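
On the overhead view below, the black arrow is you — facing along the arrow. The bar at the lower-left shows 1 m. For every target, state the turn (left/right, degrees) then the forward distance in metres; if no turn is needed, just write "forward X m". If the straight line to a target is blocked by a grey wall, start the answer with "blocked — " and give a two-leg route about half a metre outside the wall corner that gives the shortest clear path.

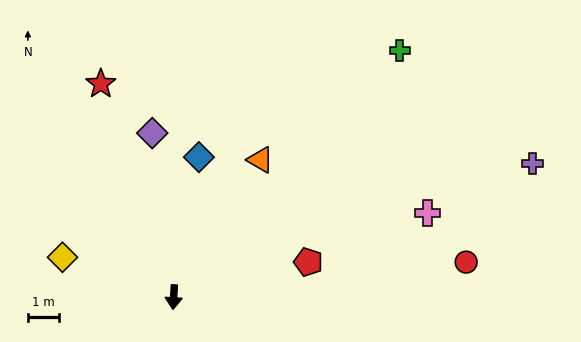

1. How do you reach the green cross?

turn left 141°, forward 10.9 m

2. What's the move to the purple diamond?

turn right 169°, forward 5.4 m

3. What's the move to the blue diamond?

turn left 173°, forward 4.6 m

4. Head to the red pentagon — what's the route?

turn left 108°, forward 4.5 m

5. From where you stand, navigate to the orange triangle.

turn left 151°, forward 5.3 m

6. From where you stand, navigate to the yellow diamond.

turn right 106°, forward 3.8 m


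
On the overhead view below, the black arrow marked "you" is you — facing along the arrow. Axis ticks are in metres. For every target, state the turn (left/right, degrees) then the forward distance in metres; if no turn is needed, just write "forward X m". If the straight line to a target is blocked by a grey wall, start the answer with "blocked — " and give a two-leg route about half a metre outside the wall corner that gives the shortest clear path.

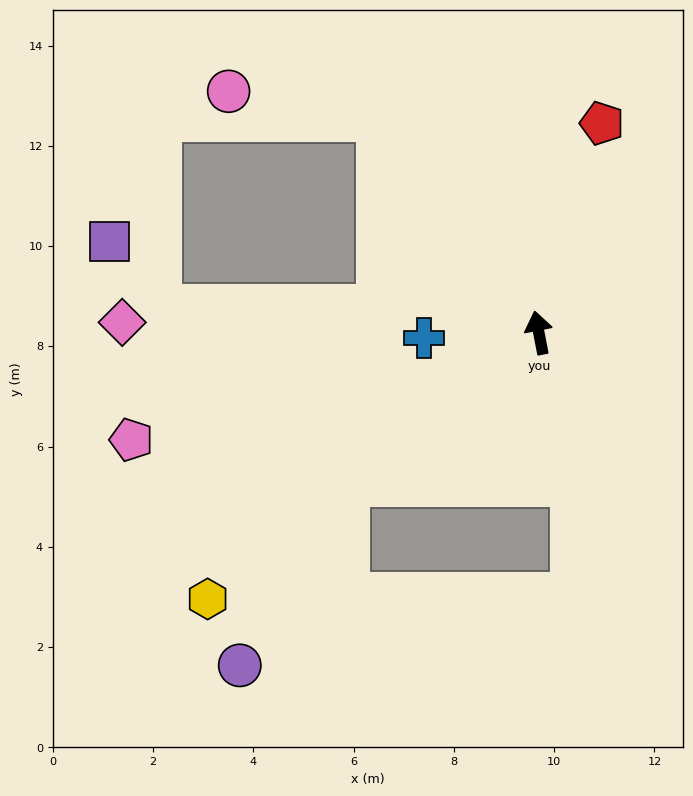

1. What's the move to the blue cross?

turn left 82°, forward 2.3 m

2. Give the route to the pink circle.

blocked — turn left 26°, forward 5.3 m, then turn left 42°, forward 3.0 m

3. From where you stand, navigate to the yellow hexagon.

turn left 118°, forward 8.5 m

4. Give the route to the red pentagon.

turn right 28°, forward 4.4 m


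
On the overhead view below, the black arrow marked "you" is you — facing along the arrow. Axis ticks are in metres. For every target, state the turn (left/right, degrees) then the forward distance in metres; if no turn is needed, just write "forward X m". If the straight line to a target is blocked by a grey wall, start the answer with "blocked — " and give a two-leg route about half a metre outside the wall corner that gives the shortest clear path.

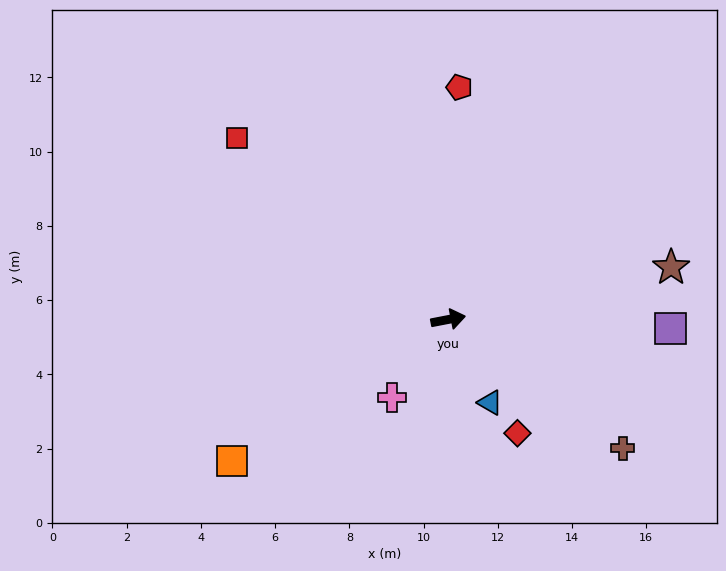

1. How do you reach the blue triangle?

turn right 74°, forward 2.5 m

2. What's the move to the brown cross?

turn right 47°, forward 5.8 m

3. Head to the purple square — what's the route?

turn right 13°, forward 6.0 m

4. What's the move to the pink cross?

turn right 137°, forward 2.6 m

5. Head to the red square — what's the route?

turn left 128°, forward 7.5 m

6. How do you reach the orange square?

turn right 158°, forward 7.0 m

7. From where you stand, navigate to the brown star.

turn left 2°, forward 6.2 m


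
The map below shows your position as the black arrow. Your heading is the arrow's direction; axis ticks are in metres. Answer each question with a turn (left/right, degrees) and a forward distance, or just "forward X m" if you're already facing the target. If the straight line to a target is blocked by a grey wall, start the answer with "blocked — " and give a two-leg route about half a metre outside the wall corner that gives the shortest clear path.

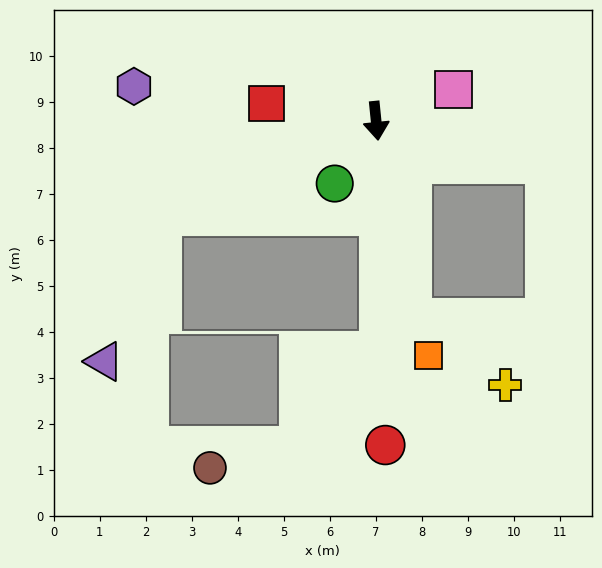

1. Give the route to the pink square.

turn left 106°, forward 1.8 m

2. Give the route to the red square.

turn right 105°, forward 2.4 m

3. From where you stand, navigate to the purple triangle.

blocked — turn right 72°, forward 5.1 m, then turn left 44°, forward 3.4 m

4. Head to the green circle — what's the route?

turn right 39°, forward 1.6 m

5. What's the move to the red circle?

turn right 4°, forward 7.1 m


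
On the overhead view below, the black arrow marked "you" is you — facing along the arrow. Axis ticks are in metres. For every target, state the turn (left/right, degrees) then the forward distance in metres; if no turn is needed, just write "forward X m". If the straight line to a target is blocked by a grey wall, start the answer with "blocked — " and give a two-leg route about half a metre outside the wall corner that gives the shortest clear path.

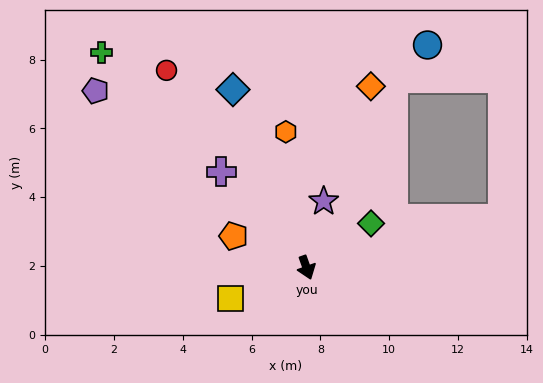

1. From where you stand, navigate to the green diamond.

turn left 105°, forward 2.3 m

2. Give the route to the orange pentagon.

turn right 133°, forward 2.3 m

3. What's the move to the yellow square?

turn right 87°, forward 2.4 m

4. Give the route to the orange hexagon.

turn left 169°, forward 4.0 m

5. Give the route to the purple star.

turn left 146°, forward 2.0 m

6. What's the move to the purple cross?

turn right 158°, forward 3.7 m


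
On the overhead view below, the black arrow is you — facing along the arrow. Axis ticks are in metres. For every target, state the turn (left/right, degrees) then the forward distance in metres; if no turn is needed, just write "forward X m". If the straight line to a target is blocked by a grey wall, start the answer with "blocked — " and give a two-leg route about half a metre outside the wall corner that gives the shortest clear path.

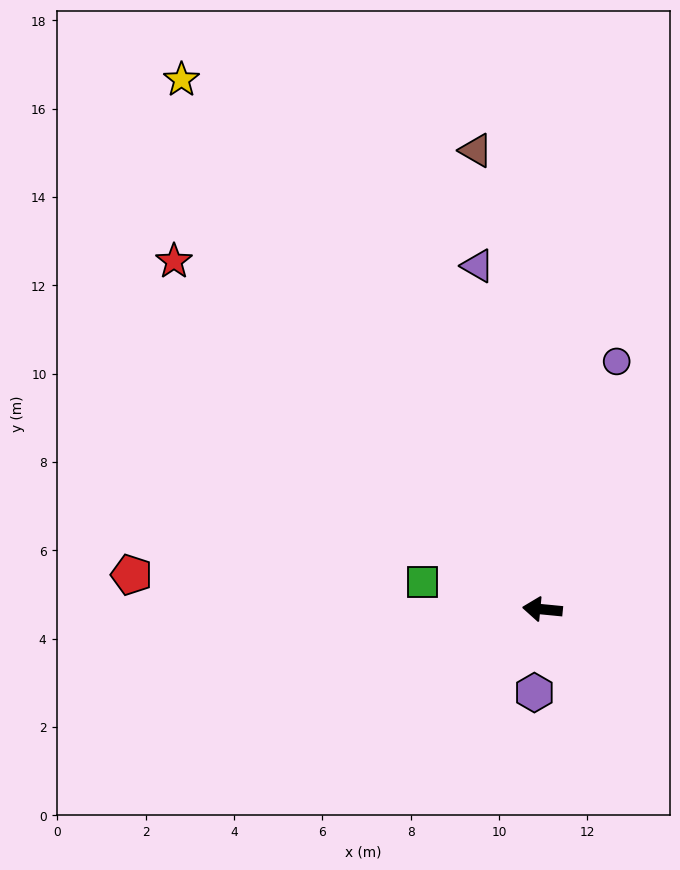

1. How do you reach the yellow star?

turn right 50°, forward 14.5 m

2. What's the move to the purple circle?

turn right 101°, forward 5.9 m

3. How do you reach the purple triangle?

turn right 74°, forward 7.9 m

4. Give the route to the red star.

turn right 38°, forward 11.5 m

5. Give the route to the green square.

turn right 7°, forward 2.8 m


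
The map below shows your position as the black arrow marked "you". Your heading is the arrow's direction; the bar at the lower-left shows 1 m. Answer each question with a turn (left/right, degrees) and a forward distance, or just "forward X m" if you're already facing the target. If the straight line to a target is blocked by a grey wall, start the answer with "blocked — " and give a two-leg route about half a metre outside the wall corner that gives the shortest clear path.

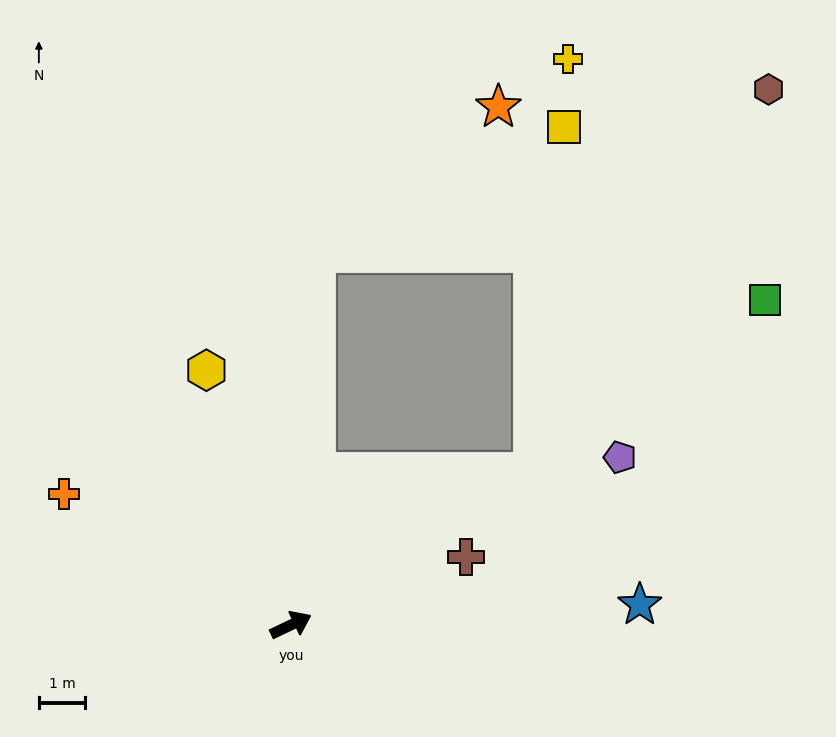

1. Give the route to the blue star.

turn right 22°, forward 7.6 m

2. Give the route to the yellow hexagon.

turn left 83°, forward 5.8 m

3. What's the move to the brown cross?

turn right 4°, forward 4.1 m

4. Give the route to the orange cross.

turn left 125°, forward 5.7 m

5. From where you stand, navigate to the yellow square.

blocked — turn left 7°, forward 6.2 m, then turn left 52°, forward 7.5 m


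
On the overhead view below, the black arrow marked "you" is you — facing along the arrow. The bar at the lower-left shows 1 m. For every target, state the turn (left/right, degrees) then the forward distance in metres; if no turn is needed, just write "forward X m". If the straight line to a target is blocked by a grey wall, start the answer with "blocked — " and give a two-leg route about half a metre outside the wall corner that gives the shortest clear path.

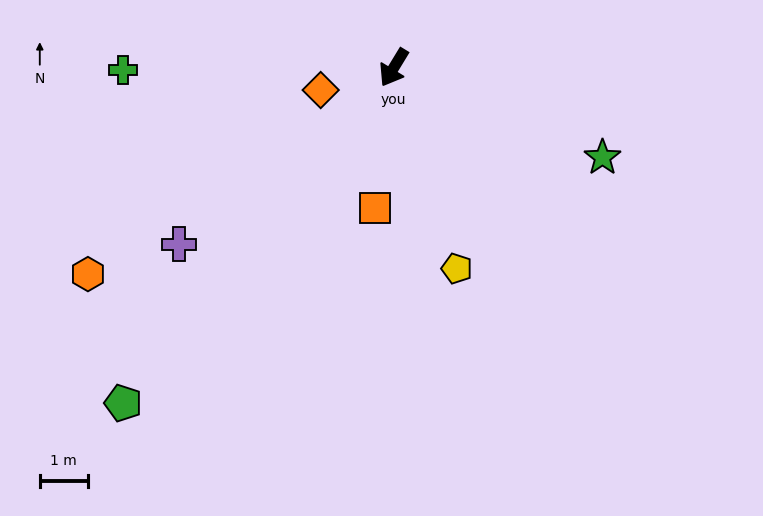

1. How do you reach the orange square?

turn left 24°, forward 3.0 m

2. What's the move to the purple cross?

turn right 19°, forward 5.8 m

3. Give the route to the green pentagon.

turn right 8°, forward 9.0 m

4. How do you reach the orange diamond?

turn right 42°, forward 1.6 m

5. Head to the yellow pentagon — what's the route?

turn left 49°, forward 4.4 m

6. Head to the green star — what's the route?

turn left 98°, forward 4.8 m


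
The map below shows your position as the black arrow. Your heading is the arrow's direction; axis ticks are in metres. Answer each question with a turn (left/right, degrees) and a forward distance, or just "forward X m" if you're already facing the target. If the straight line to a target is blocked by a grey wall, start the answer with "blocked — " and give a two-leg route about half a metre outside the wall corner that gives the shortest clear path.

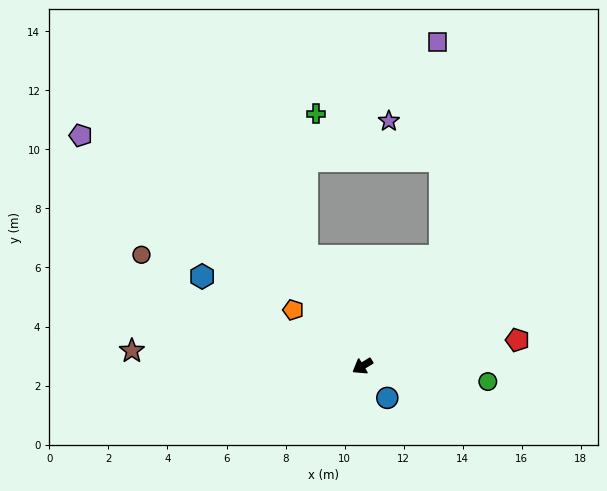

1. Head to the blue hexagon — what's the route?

turn right 61°, forward 6.2 m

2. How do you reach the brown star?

turn right 35°, forward 7.8 m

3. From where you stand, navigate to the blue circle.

turn left 97°, forward 1.4 m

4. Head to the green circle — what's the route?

turn left 141°, forward 4.3 m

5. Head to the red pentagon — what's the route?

turn left 158°, forward 5.3 m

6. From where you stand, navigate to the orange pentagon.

turn right 70°, forward 3.0 m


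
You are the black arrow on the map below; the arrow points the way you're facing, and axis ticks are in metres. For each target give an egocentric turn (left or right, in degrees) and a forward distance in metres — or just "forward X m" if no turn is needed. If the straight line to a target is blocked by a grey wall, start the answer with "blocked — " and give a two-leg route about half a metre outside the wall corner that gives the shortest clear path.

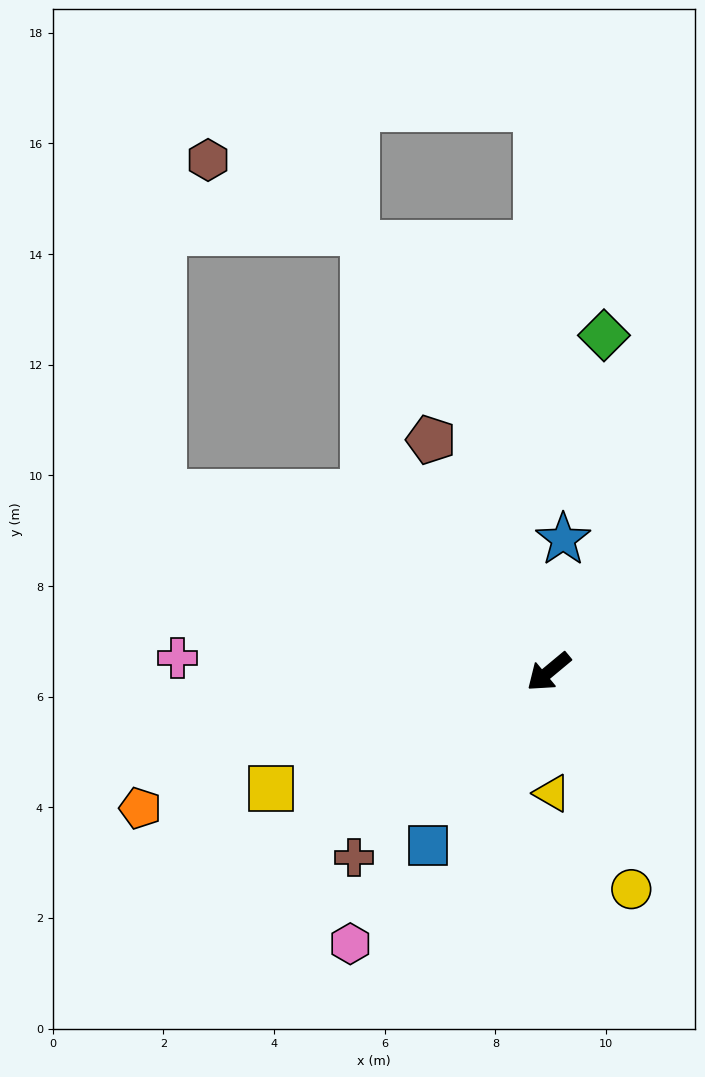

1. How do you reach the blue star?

turn right 136°, forward 2.4 m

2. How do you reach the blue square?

turn left 15°, forward 3.8 m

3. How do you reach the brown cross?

turn left 4°, forward 4.9 m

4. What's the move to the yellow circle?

turn left 71°, forward 4.2 m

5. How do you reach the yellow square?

turn right 17°, forward 5.4 m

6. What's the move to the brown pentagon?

turn right 103°, forward 4.7 m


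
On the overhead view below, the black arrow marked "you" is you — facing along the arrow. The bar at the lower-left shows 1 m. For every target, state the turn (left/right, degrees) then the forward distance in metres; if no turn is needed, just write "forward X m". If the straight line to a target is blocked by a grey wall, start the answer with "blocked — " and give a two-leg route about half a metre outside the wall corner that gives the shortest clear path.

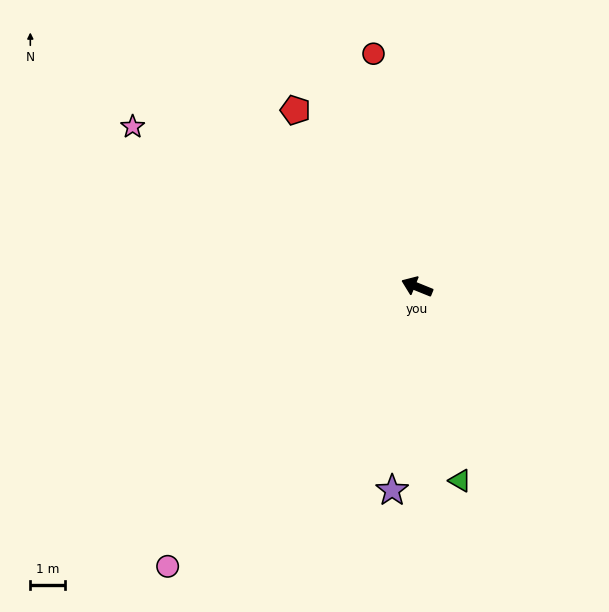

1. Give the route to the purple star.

turn left 105°, forward 6.0 m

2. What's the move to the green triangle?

turn left 125°, forward 5.8 m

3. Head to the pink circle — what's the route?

turn left 70°, forward 10.9 m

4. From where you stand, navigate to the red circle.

turn right 57°, forward 6.9 m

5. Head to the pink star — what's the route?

turn right 7°, forward 9.5 m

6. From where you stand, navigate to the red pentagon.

turn right 33°, forward 6.2 m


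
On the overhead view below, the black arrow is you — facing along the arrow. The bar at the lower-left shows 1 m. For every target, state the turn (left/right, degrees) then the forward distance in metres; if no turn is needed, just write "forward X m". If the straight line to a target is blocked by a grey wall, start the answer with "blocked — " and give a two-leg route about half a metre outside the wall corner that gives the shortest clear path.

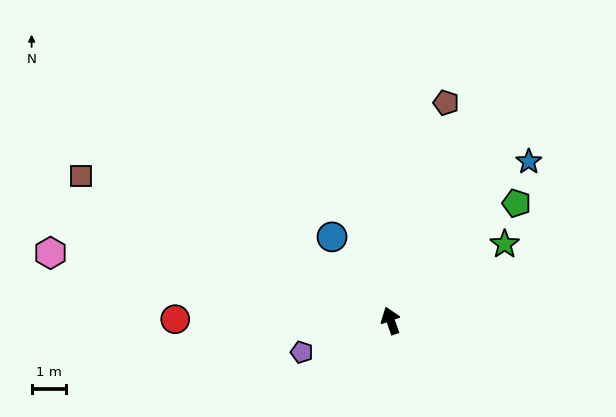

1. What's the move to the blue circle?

turn left 16°, forward 2.9 m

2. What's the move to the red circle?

turn left 70°, forward 6.2 m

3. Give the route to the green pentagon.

turn right 66°, forward 4.9 m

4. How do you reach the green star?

turn right 76°, forward 3.9 m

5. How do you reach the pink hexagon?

turn left 59°, forward 10.0 m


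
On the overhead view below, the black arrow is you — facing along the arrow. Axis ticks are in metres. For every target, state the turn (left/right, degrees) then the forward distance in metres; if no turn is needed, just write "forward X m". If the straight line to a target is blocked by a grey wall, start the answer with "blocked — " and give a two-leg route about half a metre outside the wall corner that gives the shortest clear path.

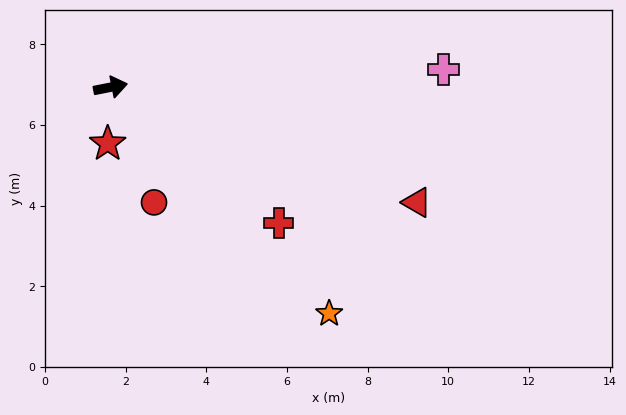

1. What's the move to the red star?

turn right 104°, forward 1.4 m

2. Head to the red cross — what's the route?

turn right 50°, forward 5.4 m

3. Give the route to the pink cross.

turn right 8°, forward 8.3 m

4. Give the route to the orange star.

turn right 57°, forward 7.8 m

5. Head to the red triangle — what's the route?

turn right 32°, forward 8.1 m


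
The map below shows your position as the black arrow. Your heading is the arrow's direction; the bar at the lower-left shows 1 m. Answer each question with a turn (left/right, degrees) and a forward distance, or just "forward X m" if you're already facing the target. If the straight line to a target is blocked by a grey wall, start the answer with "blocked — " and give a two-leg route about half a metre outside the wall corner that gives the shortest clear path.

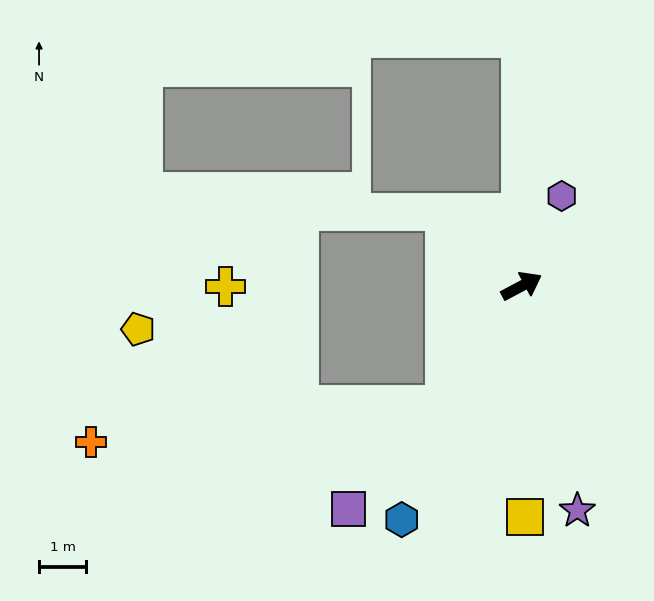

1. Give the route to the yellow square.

turn right 117°, forward 4.9 m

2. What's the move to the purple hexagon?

turn left 38°, forward 2.1 m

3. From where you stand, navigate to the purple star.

turn right 104°, forward 4.9 m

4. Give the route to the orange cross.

blocked — turn right 151°, forward 3.0 m, then turn right 51°, forward 7.6 m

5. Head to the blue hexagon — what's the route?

turn right 145°, forward 5.6 m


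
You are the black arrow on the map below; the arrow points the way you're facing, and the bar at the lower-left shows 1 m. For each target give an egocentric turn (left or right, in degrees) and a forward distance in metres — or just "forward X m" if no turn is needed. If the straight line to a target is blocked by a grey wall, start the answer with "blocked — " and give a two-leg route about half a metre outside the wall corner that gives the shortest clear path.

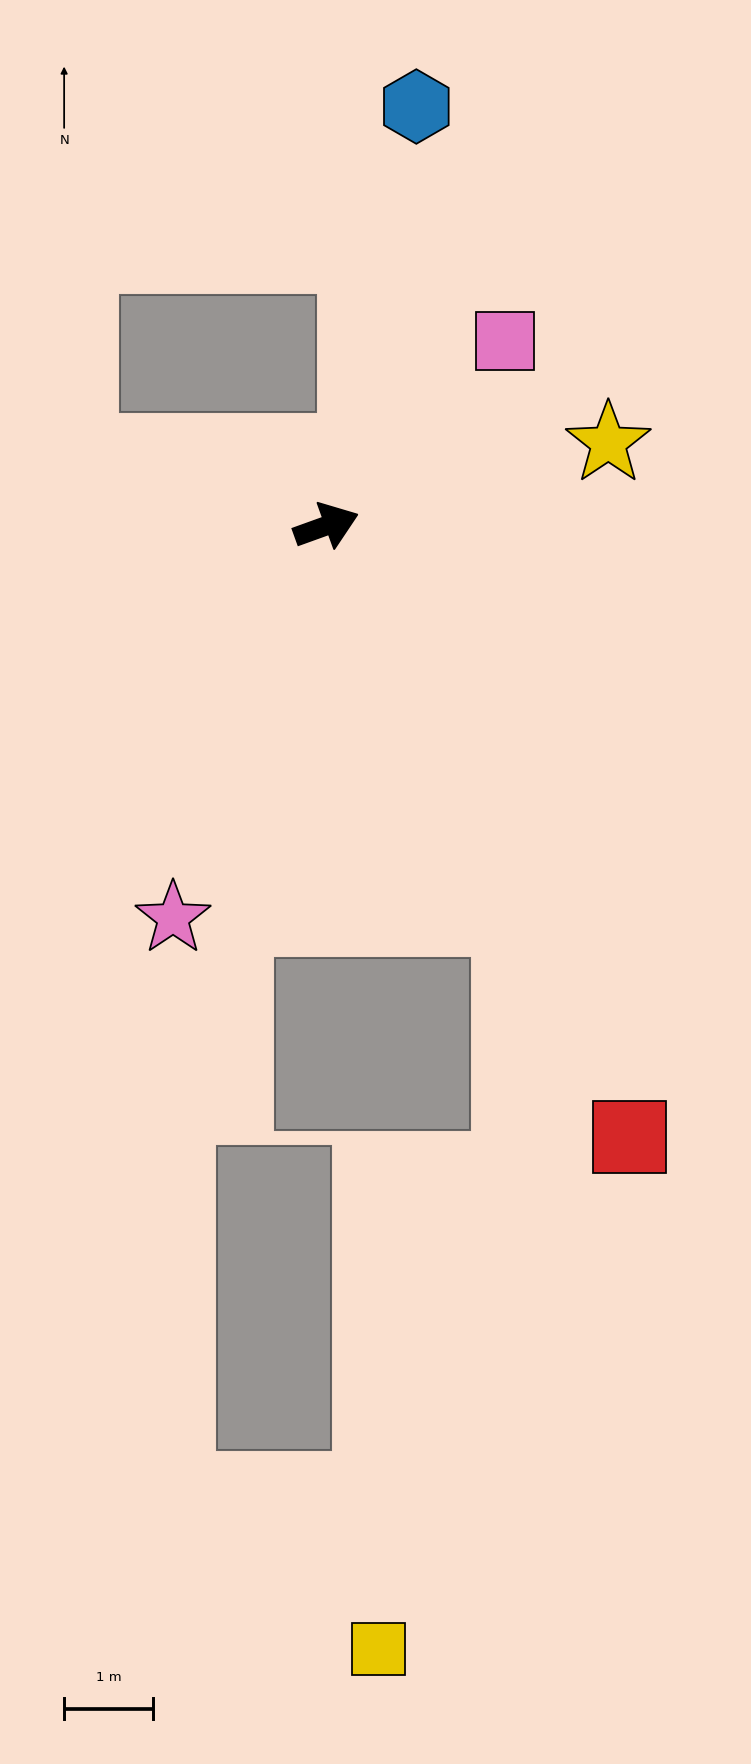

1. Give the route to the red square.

turn right 83°, forward 7.7 m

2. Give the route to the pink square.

turn left 26°, forward 2.9 m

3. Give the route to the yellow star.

turn right 3°, forward 3.3 m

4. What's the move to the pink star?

turn right 131°, forward 4.7 m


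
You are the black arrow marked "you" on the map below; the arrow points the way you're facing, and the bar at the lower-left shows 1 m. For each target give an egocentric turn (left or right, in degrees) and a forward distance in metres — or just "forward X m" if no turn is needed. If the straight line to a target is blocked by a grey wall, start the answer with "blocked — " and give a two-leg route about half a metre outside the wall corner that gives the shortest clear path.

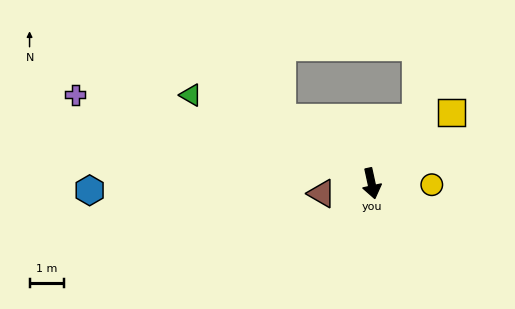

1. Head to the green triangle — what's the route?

turn right 128°, forward 5.8 m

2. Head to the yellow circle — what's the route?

turn left 77°, forward 1.8 m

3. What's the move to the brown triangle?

turn right 91°, forward 1.5 m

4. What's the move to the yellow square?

turn left 120°, forward 3.1 m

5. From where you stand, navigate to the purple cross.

turn right 119°, forward 9.0 m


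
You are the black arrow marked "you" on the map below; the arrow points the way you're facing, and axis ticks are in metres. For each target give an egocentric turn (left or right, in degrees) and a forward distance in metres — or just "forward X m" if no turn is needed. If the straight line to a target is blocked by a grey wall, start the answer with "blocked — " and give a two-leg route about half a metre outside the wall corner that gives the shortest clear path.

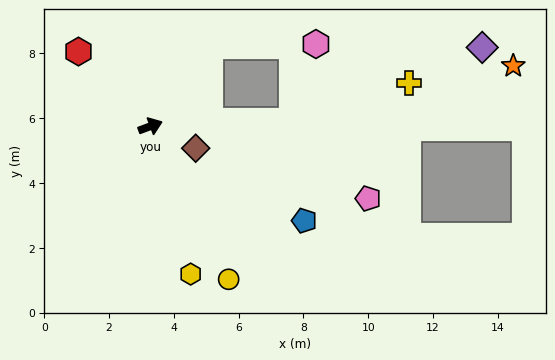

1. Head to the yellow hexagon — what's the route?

turn right 95°, forward 4.7 m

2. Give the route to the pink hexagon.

blocked — turn left 33°, forward 3.1 m, then turn right 53°, forward 3.3 m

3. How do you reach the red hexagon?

turn left 113°, forward 3.2 m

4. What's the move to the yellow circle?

turn right 83°, forward 5.3 m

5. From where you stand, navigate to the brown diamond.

turn right 46°, forward 1.6 m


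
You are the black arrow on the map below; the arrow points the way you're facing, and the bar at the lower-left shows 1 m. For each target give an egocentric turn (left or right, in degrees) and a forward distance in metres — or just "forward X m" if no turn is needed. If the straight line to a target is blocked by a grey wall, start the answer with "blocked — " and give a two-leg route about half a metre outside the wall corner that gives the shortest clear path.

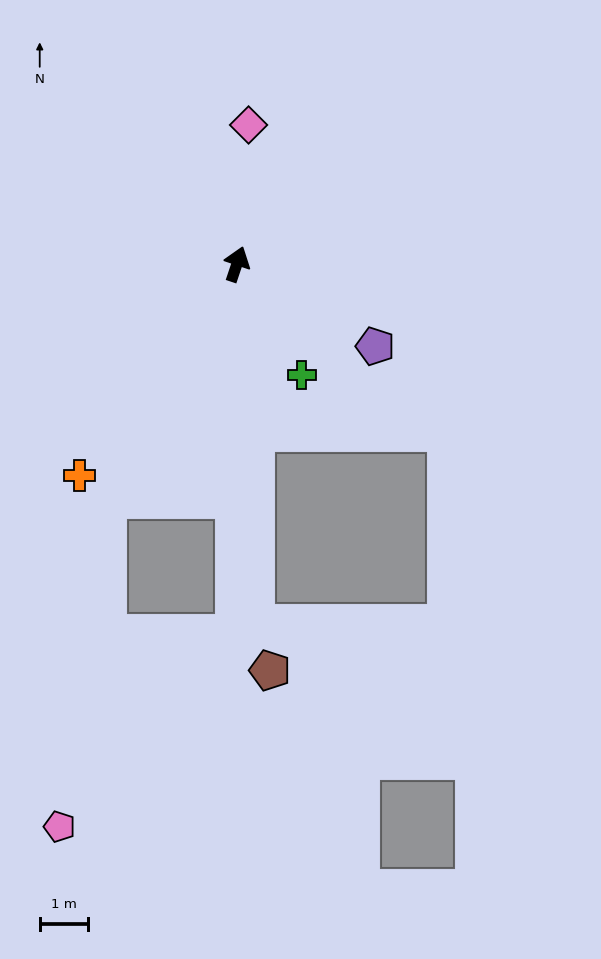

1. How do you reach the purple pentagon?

turn right 102°, forward 3.3 m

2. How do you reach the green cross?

turn right 131°, forward 2.7 m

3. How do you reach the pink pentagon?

blocked — turn left 169°, forward 5.5 m, then turn left 21°, forward 6.9 m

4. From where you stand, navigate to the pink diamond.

turn left 14°, forward 2.9 m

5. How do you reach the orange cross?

turn left 162°, forward 5.5 m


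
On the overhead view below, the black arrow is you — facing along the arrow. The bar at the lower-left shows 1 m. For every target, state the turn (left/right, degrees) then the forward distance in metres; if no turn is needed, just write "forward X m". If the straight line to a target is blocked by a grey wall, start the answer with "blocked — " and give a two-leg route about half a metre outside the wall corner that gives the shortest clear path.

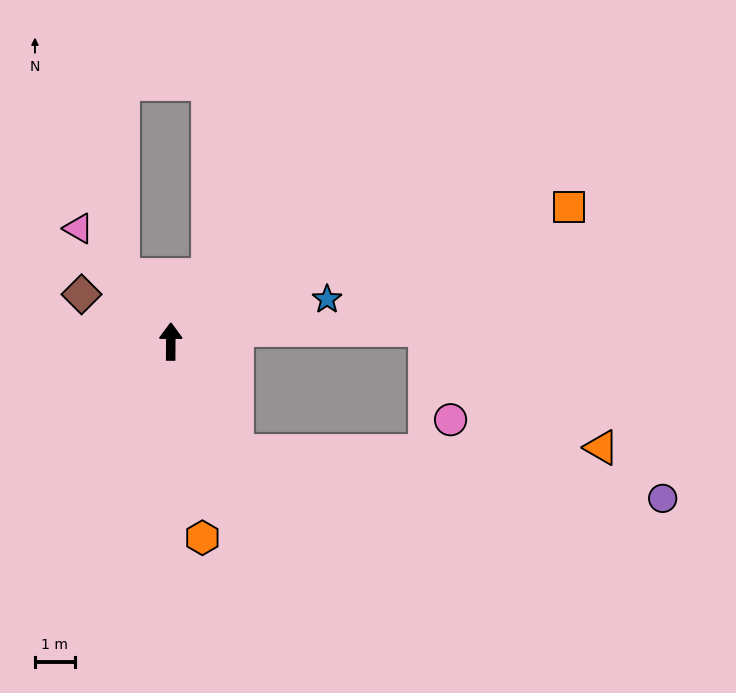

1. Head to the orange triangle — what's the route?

blocked — turn right 148°, forward 3.2 m, then turn left 59°, forward 9.2 m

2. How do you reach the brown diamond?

turn left 62°, forward 2.5 m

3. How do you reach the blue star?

turn right 75°, forward 4.1 m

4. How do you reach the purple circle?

blocked — turn right 148°, forward 3.2 m, then turn left 52°, forward 10.8 m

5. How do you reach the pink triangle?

turn left 40°, forward 3.7 m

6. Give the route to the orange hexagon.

turn right 171°, forward 5.0 m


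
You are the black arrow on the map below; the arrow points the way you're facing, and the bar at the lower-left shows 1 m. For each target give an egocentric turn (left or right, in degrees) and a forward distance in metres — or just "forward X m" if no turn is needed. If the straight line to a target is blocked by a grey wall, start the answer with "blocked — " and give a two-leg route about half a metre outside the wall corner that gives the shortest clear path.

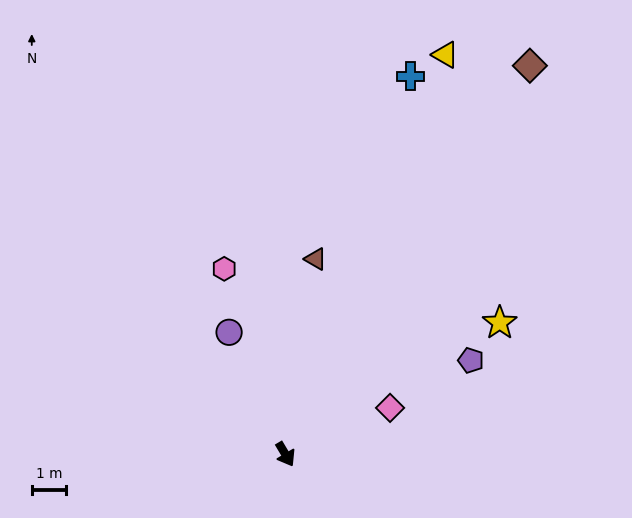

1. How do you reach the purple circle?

turn left 174°, forward 3.9 m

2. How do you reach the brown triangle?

turn left 140°, forward 5.7 m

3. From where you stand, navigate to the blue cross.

turn left 131°, forward 11.5 m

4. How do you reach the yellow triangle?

turn left 127°, forward 12.4 m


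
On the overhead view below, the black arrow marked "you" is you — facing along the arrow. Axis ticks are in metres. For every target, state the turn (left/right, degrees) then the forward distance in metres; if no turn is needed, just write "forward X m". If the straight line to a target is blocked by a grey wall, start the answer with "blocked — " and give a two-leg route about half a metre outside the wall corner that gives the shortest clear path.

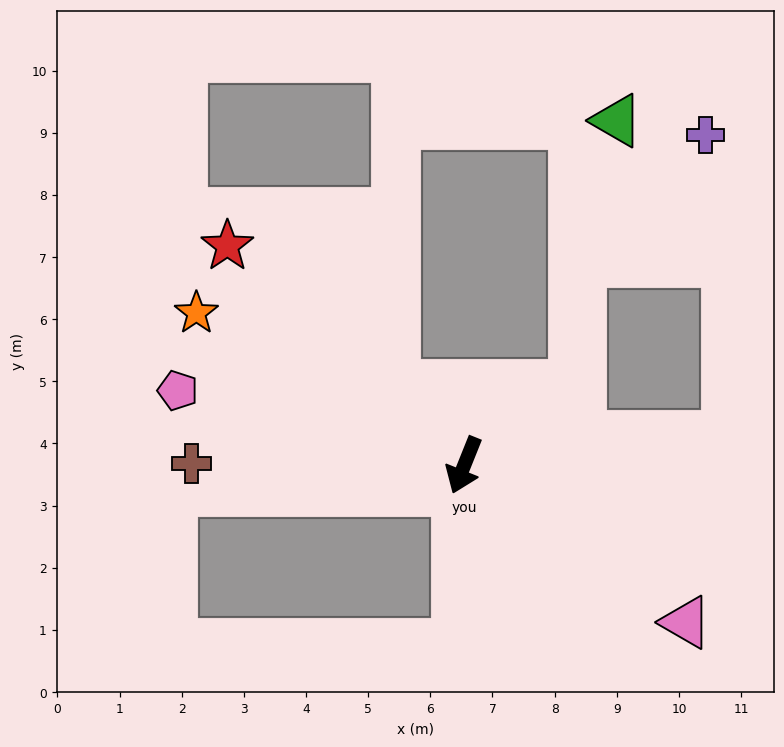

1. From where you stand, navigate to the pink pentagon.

turn right 83°, forward 4.8 m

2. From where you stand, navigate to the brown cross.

turn right 68°, forward 4.4 m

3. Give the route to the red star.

turn right 111°, forward 5.2 m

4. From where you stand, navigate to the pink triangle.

turn left 77°, forward 4.4 m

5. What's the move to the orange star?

turn right 98°, forward 5.0 m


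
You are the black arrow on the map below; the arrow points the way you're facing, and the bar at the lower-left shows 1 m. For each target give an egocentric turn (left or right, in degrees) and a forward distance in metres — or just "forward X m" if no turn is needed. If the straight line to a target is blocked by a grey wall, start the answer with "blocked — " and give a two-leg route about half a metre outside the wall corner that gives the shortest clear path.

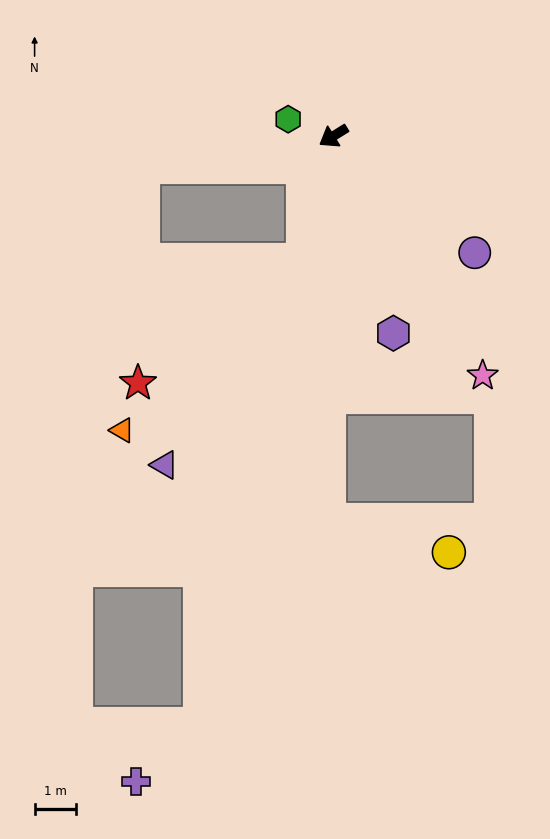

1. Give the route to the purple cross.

blocked — turn left 45°, forward 14.4 m, then turn right 36°, forward 2.0 m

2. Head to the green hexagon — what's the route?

turn right 52°, forward 1.2 m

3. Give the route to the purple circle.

turn left 109°, forward 4.4 m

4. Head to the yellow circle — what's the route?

blocked — turn left 57°, forward 9.2 m, then turn left 77°, forward 3.0 m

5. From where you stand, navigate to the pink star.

turn left 90°, forward 6.7 m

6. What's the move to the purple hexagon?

turn left 75°, forward 4.9 m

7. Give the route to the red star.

blocked — turn left 45°, forward 3.1 m, then turn right 41°, forward 4.9 m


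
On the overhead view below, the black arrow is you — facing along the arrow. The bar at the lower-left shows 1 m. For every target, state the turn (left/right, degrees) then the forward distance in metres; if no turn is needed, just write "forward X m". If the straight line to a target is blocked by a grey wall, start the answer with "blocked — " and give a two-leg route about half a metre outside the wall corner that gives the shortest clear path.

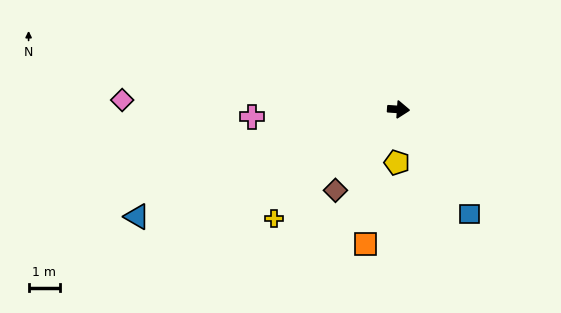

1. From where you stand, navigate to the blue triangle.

turn right 154°, forward 9.1 m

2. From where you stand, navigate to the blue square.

turn right 52°, forward 4.1 m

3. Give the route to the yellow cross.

turn right 135°, forward 5.3 m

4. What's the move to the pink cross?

turn right 173°, forward 4.7 m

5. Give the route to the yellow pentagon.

turn right 88°, forward 1.7 m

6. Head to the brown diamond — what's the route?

turn right 124°, forward 3.3 m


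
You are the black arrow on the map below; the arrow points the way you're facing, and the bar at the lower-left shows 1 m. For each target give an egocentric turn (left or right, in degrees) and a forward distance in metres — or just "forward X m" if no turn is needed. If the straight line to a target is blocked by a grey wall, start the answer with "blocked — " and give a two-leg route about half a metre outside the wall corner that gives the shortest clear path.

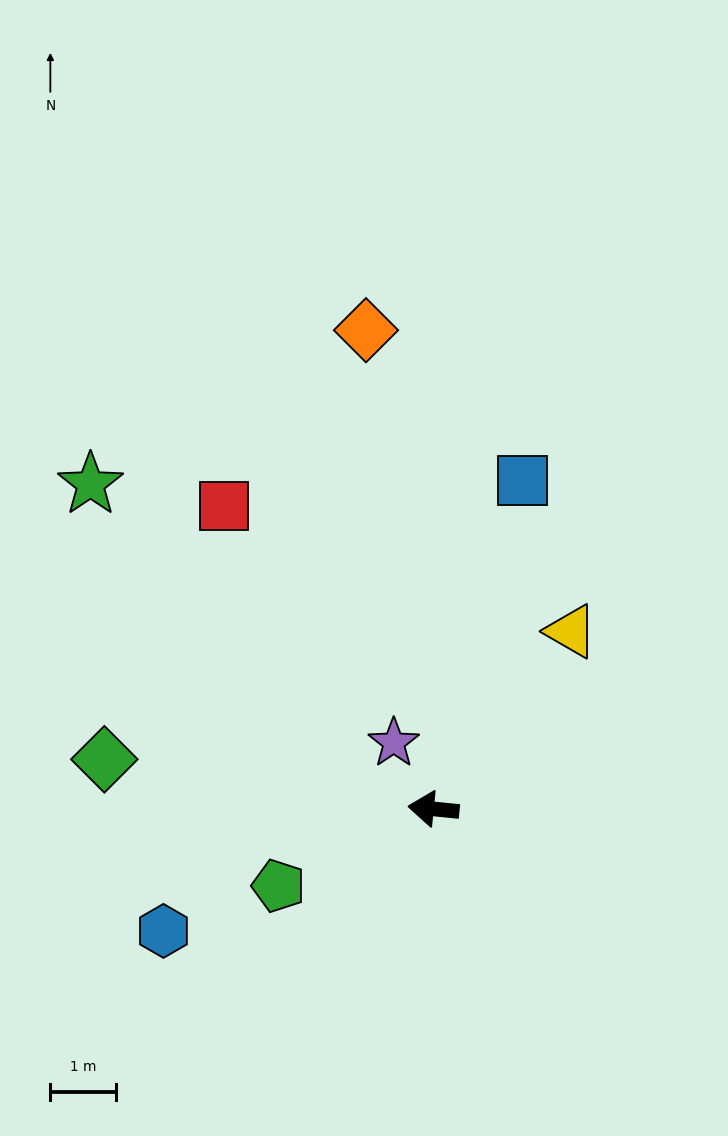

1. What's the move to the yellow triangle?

turn right 122°, forward 3.4 m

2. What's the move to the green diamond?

turn right 3°, forward 5.1 m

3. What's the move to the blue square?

turn right 99°, forward 5.2 m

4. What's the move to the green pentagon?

turn left 32°, forward 2.6 m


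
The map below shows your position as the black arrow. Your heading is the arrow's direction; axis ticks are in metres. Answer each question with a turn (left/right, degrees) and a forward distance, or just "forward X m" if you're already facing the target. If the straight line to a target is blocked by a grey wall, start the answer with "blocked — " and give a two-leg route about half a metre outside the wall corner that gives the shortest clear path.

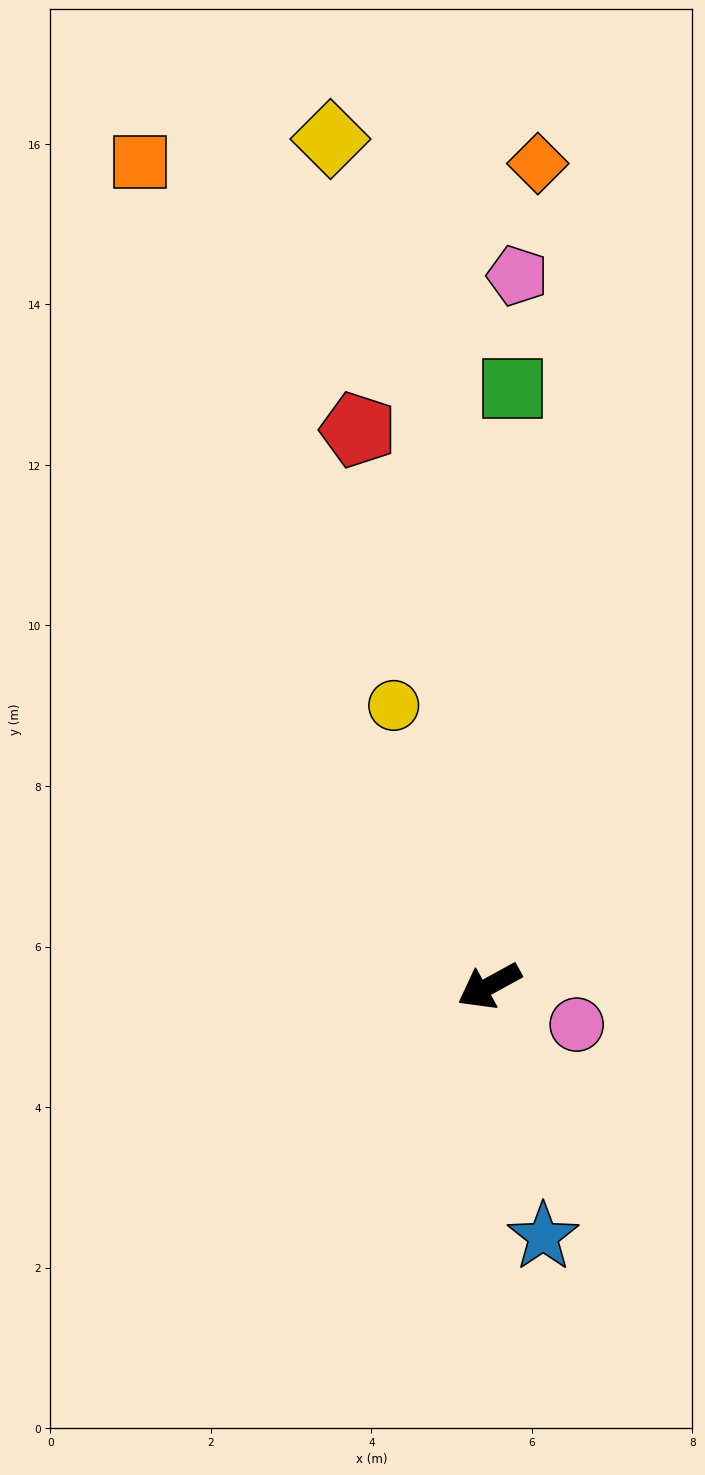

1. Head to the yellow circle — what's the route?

turn right 100°, forward 3.7 m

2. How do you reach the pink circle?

turn left 127°, forward 1.2 m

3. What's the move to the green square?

turn right 121°, forward 7.4 m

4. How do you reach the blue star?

turn left 73°, forward 3.2 m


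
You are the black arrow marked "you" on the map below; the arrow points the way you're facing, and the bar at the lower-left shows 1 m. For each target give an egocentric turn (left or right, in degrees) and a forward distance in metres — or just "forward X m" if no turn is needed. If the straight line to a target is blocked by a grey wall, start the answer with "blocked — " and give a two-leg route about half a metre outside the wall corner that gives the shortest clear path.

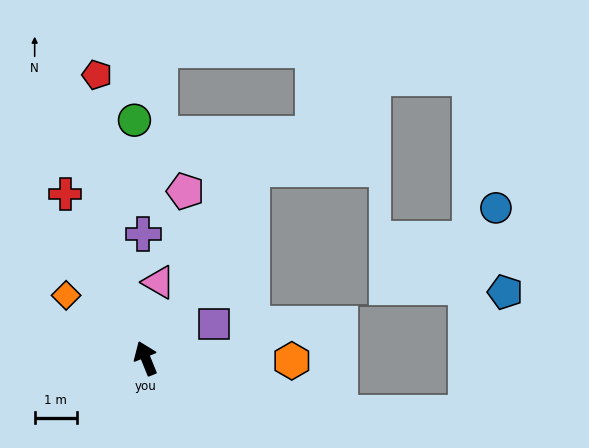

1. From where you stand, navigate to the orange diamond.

turn left 30°, forward 2.4 m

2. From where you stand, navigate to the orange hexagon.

turn right 113°, forward 3.5 m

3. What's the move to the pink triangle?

turn right 32°, forward 1.8 m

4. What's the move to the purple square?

turn right 85°, forward 1.8 m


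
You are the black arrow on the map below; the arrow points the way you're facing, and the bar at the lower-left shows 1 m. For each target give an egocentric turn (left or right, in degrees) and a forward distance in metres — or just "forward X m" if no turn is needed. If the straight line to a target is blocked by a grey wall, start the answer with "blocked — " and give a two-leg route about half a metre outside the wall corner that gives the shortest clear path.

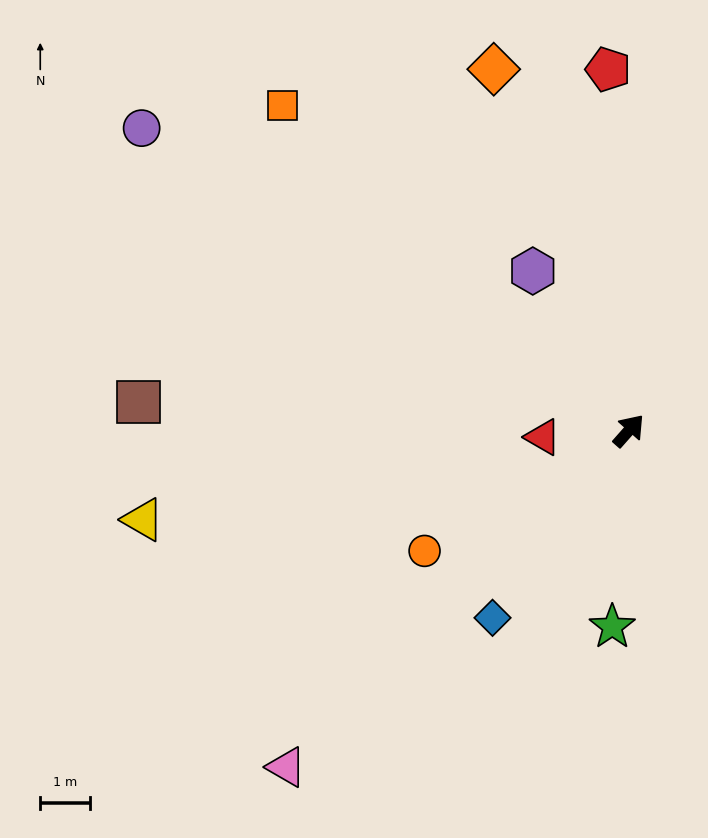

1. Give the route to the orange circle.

turn left 162°, forward 4.7 m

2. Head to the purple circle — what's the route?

turn left 100°, forward 11.4 m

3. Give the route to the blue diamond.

turn right 175°, forward 4.6 m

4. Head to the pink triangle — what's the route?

turn left 176°, forward 9.6 m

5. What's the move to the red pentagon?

turn left 45°, forward 7.2 m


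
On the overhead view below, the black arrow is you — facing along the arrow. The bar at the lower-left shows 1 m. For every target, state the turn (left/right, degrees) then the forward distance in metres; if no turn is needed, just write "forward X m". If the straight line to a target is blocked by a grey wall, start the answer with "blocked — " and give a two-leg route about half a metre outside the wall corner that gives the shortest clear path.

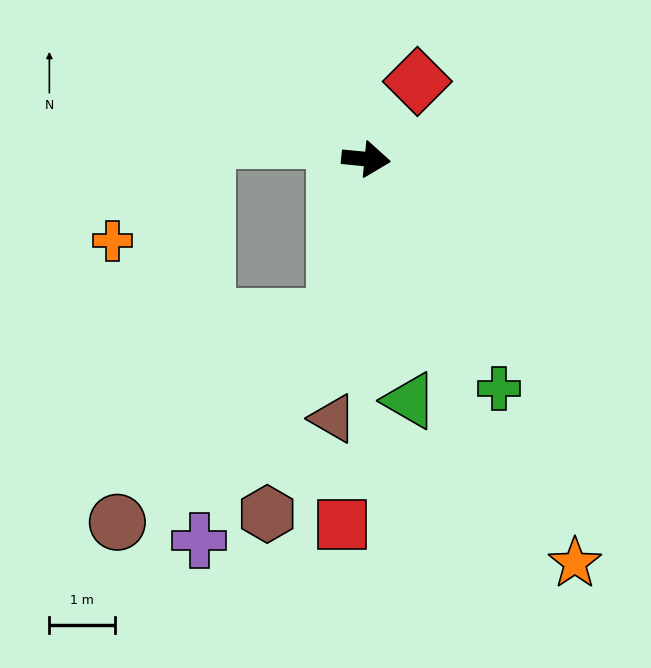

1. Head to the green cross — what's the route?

turn right 54°, forward 4.0 m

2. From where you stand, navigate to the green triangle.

turn right 74°, forward 3.7 m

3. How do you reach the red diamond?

turn left 62°, forward 1.4 m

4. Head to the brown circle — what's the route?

blocked — turn right 96°, forward 2.4 m, then turn right 35°, forward 4.5 m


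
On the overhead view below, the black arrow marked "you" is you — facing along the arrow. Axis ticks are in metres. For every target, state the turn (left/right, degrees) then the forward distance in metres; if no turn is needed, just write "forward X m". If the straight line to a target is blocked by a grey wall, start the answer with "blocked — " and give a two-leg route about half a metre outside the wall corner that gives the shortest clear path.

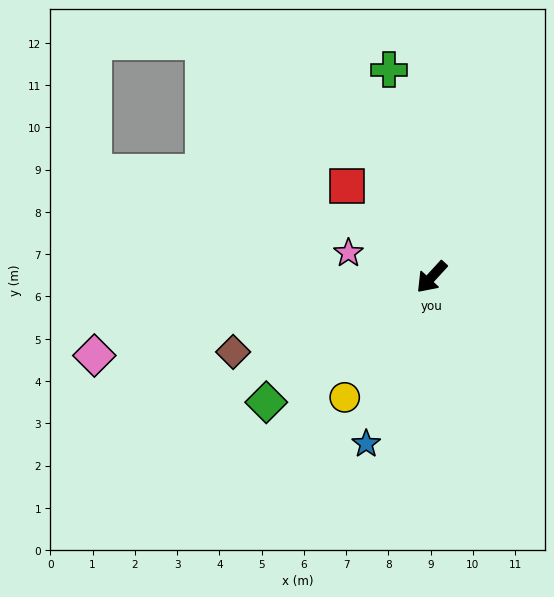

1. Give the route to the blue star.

turn left 21°, forward 4.2 m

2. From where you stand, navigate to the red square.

turn right 95°, forward 2.9 m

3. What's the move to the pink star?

turn right 64°, forward 2.0 m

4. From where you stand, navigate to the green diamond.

turn right 10°, forward 4.9 m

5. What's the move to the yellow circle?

turn left 7°, forward 3.5 m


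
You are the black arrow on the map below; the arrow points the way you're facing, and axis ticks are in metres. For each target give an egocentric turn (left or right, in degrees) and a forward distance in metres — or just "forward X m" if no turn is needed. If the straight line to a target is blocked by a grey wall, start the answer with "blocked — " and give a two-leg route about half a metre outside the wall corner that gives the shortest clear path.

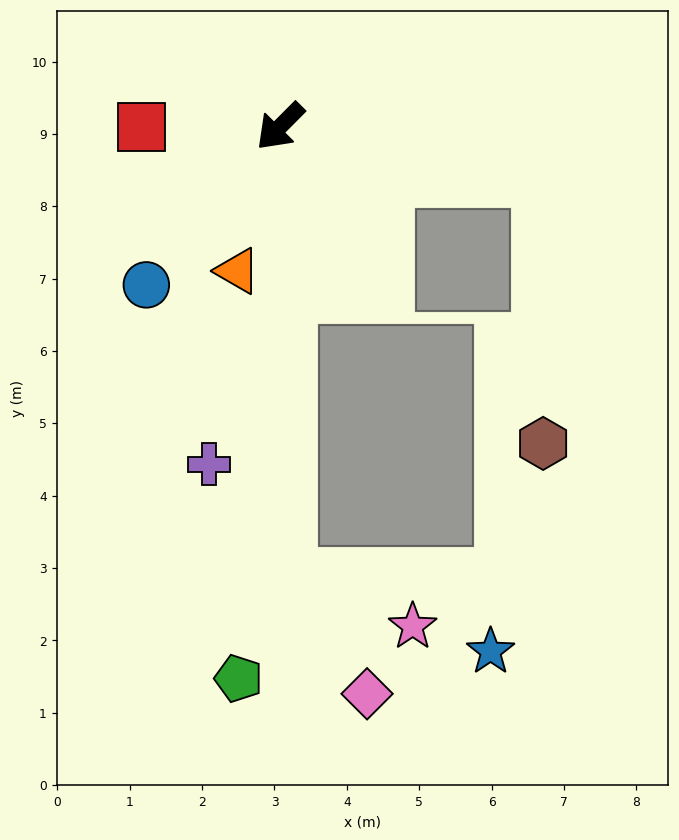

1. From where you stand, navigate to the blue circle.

turn left 5°, forward 2.9 m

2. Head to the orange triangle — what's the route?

turn left 28°, forward 2.1 m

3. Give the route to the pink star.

blocked — turn left 46°, forward 6.3 m, then turn left 68°, forward 1.9 m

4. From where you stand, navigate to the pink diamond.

blocked — turn left 46°, forward 6.3 m, then turn left 34°, forward 1.9 m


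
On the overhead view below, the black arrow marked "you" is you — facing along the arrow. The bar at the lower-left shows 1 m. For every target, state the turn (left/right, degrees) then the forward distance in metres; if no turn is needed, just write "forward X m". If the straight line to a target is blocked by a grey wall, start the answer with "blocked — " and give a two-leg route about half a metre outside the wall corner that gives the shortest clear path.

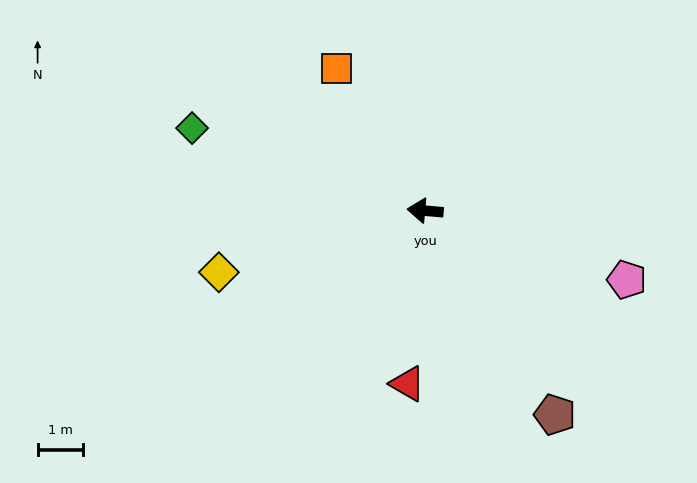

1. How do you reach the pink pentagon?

turn left 166°, forward 4.7 m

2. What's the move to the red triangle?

turn left 89°, forward 3.8 m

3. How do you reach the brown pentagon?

turn left 127°, forward 5.3 m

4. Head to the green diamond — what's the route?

turn right 15°, forward 5.4 m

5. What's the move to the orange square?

turn right 53°, forward 3.7 m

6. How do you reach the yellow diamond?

turn left 22°, forward 4.7 m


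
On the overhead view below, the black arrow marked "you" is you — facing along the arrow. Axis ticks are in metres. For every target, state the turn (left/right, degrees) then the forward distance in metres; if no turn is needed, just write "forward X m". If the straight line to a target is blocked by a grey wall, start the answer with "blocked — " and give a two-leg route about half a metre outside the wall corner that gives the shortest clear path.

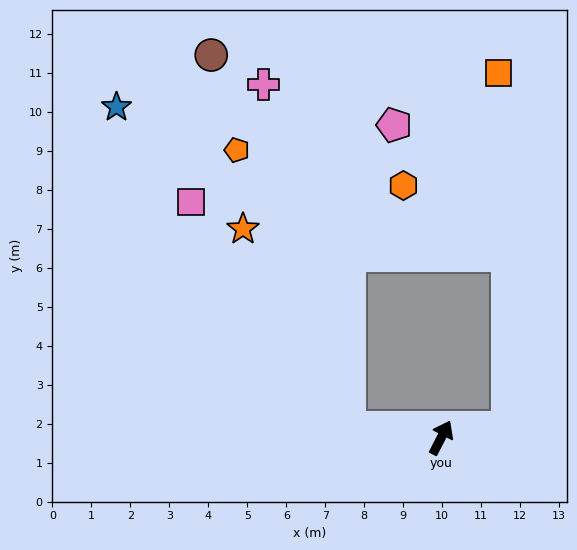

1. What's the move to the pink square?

blocked — turn left 111°, forward 2.4 m, then turn right 49°, forward 7.1 m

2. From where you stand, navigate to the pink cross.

blocked — turn left 111°, forward 2.4 m, then turn right 70°, forward 9.1 m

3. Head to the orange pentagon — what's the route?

blocked — turn left 111°, forward 2.4 m, then turn right 62°, forward 7.7 m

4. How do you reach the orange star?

blocked — turn left 111°, forward 2.4 m, then turn right 56°, forward 5.8 m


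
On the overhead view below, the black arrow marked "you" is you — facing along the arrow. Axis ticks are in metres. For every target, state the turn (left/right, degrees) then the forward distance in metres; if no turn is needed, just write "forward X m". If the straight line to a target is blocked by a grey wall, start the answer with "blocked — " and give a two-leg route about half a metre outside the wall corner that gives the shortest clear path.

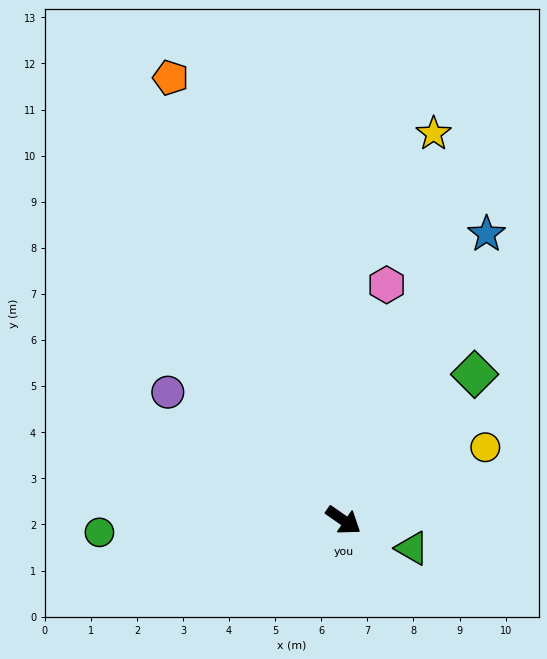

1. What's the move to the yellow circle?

turn left 62°, forward 3.5 m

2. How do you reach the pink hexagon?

turn left 114°, forward 5.2 m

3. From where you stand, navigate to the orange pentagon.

turn left 146°, forward 10.3 m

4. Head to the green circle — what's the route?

turn right 142°, forward 5.3 m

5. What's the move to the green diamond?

turn left 83°, forward 4.3 m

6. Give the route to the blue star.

turn left 98°, forward 6.9 m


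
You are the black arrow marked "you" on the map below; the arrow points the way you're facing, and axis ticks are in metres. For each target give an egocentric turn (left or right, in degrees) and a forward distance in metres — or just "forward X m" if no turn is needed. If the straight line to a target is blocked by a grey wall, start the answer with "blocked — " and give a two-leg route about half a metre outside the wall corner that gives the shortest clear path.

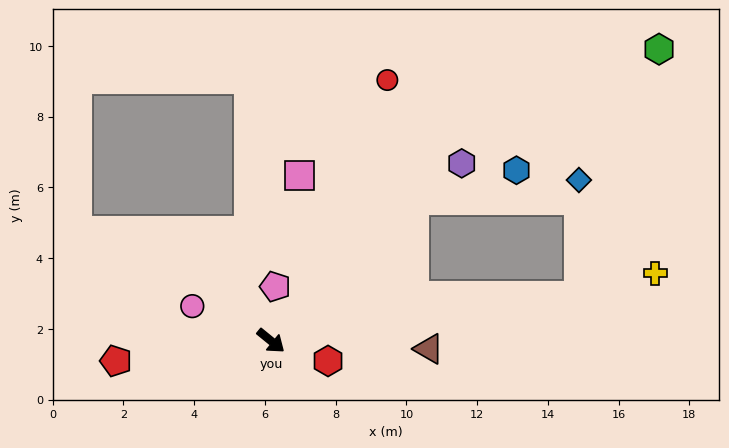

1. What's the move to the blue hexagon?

blocked — turn left 84°, forward 5.7 m, then turn right 29°, forward 3.0 m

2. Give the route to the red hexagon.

turn left 20°, forward 1.7 m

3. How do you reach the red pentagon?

turn right 133°, forward 4.4 m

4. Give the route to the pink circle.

turn right 165°, forward 2.4 m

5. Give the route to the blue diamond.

blocked — turn left 47°, forward 8.8 m, then turn left 82°, forward 3.3 m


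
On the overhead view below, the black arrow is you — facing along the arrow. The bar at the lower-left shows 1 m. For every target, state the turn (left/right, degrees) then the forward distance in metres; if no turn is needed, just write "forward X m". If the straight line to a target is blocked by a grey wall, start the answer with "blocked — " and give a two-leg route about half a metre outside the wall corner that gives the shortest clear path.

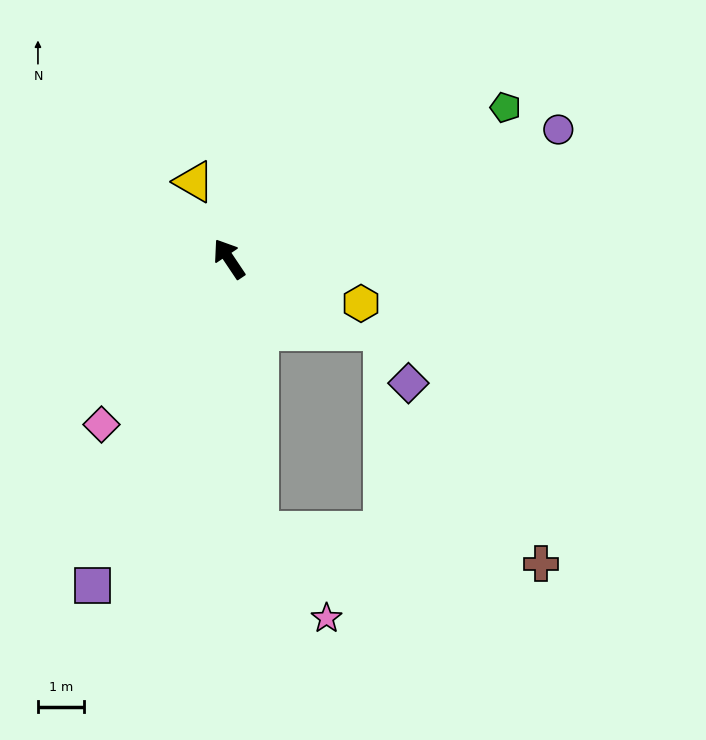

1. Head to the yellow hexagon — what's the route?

turn right 142°, forward 3.0 m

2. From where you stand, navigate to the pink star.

blocked — turn left 152°, forward 5.9 m, then turn left 32°, forward 2.4 m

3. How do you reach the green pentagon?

turn right 95°, forward 6.8 m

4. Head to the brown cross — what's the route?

blocked — turn left 152°, forward 5.9 m, then turn left 78°, forward 6.1 m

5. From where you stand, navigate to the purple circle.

turn right 102°, forward 7.6 m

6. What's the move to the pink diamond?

turn left 109°, forward 4.5 m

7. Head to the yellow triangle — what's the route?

turn right 9°, forward 1.8 m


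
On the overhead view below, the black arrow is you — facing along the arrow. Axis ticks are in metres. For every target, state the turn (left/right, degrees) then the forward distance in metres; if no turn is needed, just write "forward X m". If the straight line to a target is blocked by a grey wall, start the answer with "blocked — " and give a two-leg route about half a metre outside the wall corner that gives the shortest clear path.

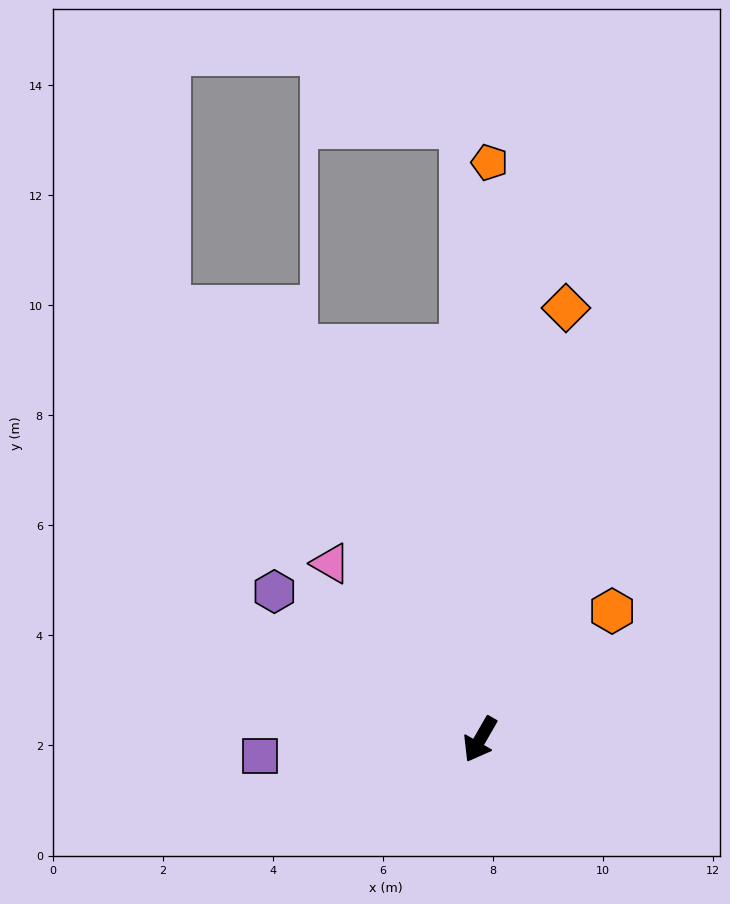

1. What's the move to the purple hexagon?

turn right 96°, forward 4.6 m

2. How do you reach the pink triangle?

turn right 110°, forward 4.2 m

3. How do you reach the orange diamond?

turn right 161°, forward 8.0 m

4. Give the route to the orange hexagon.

turn left 164°, forward 3.3 m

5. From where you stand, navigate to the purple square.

turn right 56°, forward 4.0 m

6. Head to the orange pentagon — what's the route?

turn right 151°, forward 10.5 m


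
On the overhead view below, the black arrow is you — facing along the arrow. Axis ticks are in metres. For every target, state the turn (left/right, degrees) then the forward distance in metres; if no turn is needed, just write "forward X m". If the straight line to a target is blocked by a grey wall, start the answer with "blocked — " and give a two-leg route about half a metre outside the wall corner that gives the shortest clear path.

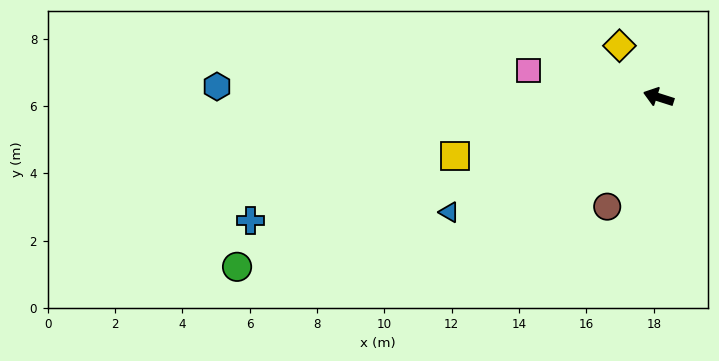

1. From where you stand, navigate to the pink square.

turn left 6°, forward 3.9 m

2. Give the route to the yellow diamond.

turn right 35°, forward 1.9 m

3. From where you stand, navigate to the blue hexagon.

turn left 16°, forward 13.1 m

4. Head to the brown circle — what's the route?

turn left 83°, forward 3.6 m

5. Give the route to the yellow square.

turn left 34°, forward 6.3 m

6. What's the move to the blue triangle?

turn left 46°, forward 7.1 m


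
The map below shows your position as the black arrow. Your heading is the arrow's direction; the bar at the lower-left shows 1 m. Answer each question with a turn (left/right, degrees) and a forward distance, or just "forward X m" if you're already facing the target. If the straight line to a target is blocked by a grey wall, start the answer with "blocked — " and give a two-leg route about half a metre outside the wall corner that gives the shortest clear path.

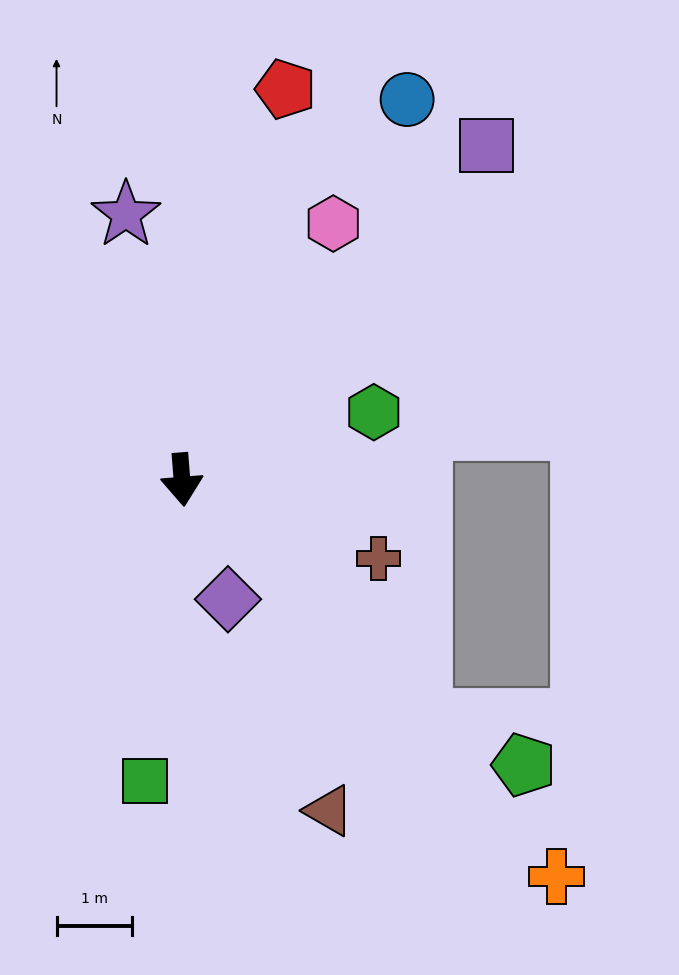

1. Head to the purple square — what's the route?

turn left 133°, forward 6.0 m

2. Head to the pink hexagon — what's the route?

turn left 145°, forward 3.9 m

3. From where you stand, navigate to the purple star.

turn right 173°, forward 3.6 m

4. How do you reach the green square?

turn right 12°, forward 4.0 m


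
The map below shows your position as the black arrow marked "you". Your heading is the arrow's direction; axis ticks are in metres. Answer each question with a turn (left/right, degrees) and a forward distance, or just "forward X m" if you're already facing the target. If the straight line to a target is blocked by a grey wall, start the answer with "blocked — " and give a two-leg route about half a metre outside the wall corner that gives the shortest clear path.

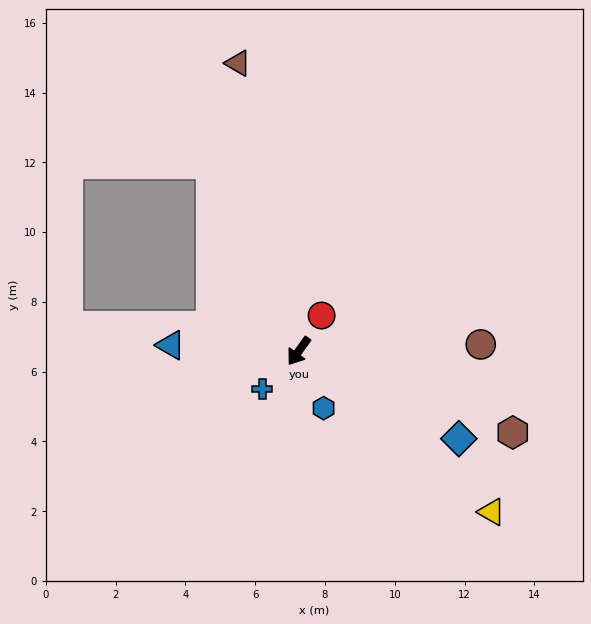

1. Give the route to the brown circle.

turn left 128°, forward 5.2 m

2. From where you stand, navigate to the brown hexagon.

turn left 105°, forward 6.6 m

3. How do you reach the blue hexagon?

turn left 59°, forward 1.8 m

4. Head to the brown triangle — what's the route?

turn right 132°, forward 8.4 m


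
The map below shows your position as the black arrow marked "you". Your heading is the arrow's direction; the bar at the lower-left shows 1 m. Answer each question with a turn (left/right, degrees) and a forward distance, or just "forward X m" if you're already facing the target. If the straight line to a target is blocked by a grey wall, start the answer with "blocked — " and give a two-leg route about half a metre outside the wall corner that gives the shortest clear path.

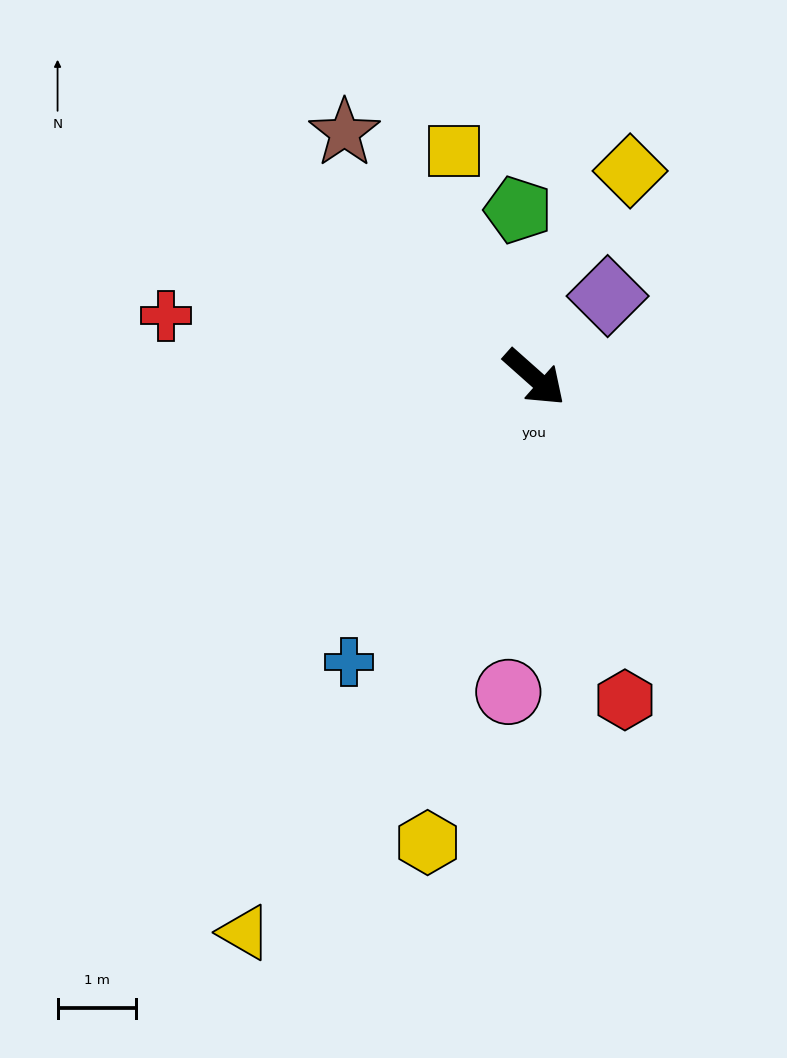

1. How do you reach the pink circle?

turn right 53°, forward 4.0 m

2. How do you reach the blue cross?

turn right 81°, forward 4.4 m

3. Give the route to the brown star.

turn left 169°, forward 4.0 m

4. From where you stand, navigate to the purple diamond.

turn left 90°, forward 1.4 m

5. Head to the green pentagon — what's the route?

turn left 137°, forward 2.2 m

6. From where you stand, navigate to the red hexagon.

turn right 33°, forward 4.3 m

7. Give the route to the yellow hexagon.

turn right 61°, forward 6.1 m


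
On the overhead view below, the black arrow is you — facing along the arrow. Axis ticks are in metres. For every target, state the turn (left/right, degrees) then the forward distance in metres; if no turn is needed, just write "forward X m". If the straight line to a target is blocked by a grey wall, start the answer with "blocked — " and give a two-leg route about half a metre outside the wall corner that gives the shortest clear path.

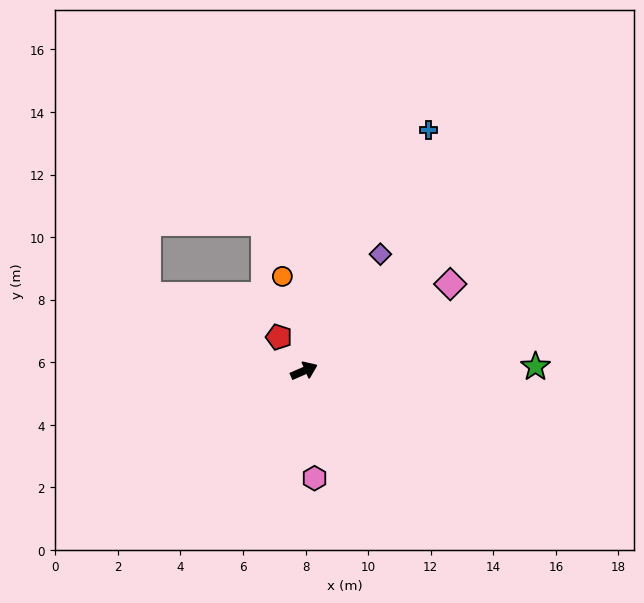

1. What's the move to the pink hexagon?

turn right 108°, forward 3.4 m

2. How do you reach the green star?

turn right 22°, forward 7.4 m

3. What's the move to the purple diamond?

turn left 33°, forward 4.5 m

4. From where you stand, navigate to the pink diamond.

turn left 7°, forward 5.4 m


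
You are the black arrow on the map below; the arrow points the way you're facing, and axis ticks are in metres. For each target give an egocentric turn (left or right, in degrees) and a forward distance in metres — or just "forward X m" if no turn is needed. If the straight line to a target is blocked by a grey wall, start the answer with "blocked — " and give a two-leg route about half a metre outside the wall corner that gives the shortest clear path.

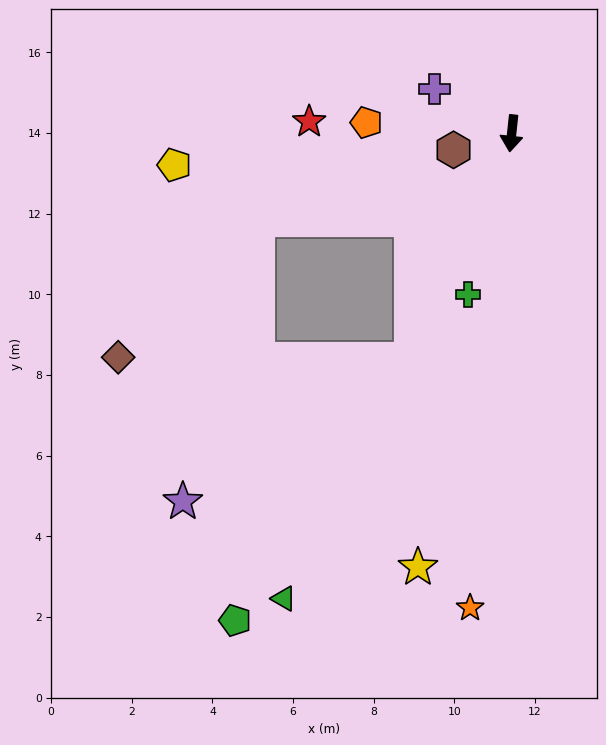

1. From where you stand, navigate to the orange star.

forward 11.8 m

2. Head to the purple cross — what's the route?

turn right 114°, forward 2.2 m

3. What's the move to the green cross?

turn right 9°, forward 4.1 m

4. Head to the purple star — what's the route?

blocked — turn right 18°, forward 6.1 m, then turn right 34°, forward 6.7 m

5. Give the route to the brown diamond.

blocked — turn right 18°, forward 6.1 m, then turn right 66°, forward 7.3 m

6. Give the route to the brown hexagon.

turn right 68°, forward 1.5 m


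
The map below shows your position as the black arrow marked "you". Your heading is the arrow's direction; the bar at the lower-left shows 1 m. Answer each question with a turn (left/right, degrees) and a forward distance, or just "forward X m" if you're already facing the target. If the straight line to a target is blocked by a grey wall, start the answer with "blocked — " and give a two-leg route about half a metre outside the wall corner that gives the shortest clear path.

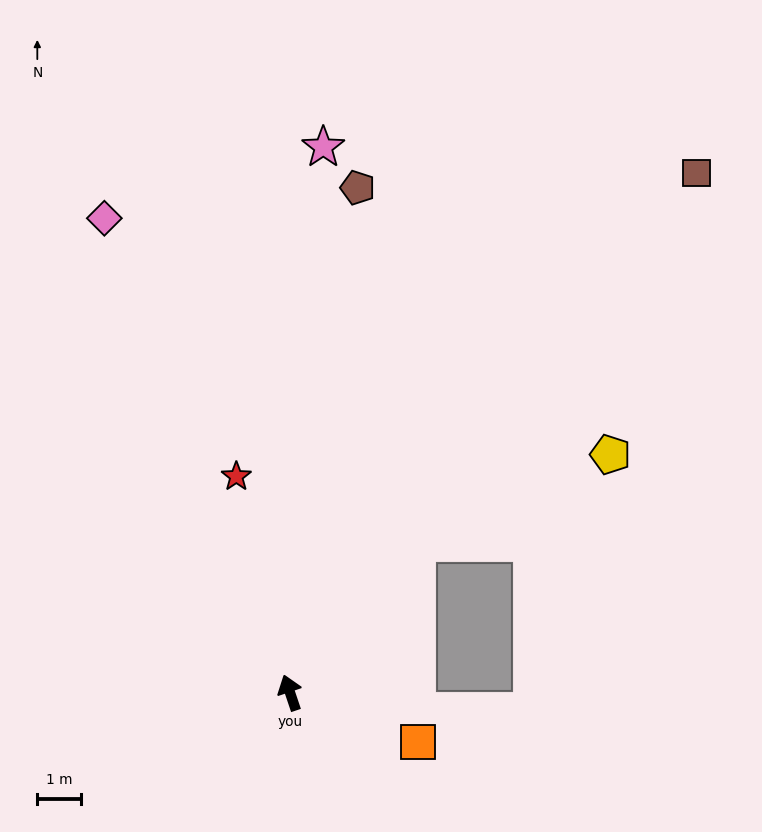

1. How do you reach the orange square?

turn right 130°, forward 3.1 m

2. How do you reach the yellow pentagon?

blocked — turn right 59°, forward 4.5 m, then turn right 25°, forward 4.8 m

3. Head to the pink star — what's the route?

turn right 22°, forward 12.4 m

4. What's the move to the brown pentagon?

turn right 26°, forward 11.6 m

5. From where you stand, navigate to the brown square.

turn right 57°, forward 15.0 m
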